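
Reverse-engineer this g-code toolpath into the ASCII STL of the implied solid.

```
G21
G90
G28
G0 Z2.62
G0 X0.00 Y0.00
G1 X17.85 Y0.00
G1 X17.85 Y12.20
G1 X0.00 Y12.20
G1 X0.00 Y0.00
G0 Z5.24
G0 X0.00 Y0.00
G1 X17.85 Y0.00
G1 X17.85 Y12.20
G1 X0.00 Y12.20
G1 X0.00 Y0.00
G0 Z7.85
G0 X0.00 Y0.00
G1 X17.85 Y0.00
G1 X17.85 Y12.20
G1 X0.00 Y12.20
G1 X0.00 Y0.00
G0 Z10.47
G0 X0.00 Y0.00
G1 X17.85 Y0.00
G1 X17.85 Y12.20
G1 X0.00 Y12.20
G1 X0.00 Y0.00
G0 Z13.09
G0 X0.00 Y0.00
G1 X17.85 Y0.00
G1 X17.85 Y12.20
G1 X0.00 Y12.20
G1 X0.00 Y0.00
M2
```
solid part
  facet normal 0.0000 0.0000 -1.0000
    outer loop
      vertex 17.85 12.20 0.00
      vertex 17.85 0.00 0.00
      vertex 0.00 0.00 0.00
    endloop
  endfacet
  facet normal 0.0000 0.0000 -1.0000
    outer loop
      vertex 0.00 12.20 0.00
      vertex 17.85 12.20 0.00
      vertex 0.00 0.00 0.00
    endloop
  endfacet
  facet normal 0.0000 0.0000 1.0000
    outer loop
      vertex 0.00 0.00 13.09
      vertex 17.85 0.00 13.09
      vertex 17.85 12.20 13.09
    endloop
  endfacet
  facet normal 0.0000 0.0000 1.0000
    outer loop
      vertex 0.00 0.00 13.09
      vertex 17.85 12.20 13.09
      vertex 0.00 12.20 13.09
    endloop
  endfacet
  facet normal 0.0000 -1.0000 0.0000
    outer loop
      vertex 0.00 0.00 0.00
      vertex 17.85 0.00 0.00
      vertex 17.85 0.00 13.09
    endloop
  endfacet
  facet normal 0.0000 -1.0000 0.0000
    outer loop
      vertex 0.00 0.00 0.00
      vertex 17.85 0.00 13.09
      vertex 0.00 0.00 13.09
    endloop
  endfacet
  facet normal 0.0000 1.0000 0.0000
    outer loop
      vertex 17.85 12.20 13.09
      vertex 17.85 12.20 0.00
      vertex 0.00 12.20 0.00
    endloop
  endfacet
  facet normal 0.0000 1.0000 0.0000
    outer loop
      vertex 0.00 12.20 13.09
      vertex 17.85 12.20 13.09
      vertex 0.00 12.20 0.00
    endloop
  endfacet
  facet normal -1.0000 0.0000 0.0000
    outer loop
      vertex 0.00 12.20 13.09
      vertex 0.00 12.20 0.00
      vertex 0.00 0.00 0.00
    endloop
  endfacet
  facet normal -1.0000 0.0000 0.0000
    outer loop
      vertex 0.00 0.00 13.09
      vertex 0.00 12.20 13.09
      vertex 0.00 0.00 0.00
    endloop
  endfacet
  facet normal 1.0000 0.0000 0.0000
    outer loop
      vertex 17.85 0.00 0.00
      vertex 17.85 12.20 0.00
      vertex 17.85 12.20 13.09
    endloop
  endfacet
  facet normal 1.0000 0.0000 0.0000
    outer loop
      vertex 17.85 0.00 0.00
      vertex 17.85 12.20 13.09
      vertex 17.85 0.00 13.09
    endloop
  endfacet
endsolid part

The G0 Z moves step by Δz≈2.62 mm. Every layer's G1 loop is the same polygon, so the solid is a straight extrusion of it from z=0 to z≈13.1. Closing with flat bottom and top caps and triangulating gives 12 facets — a rectangular box, roughly 17.9 × 12.2 mm footprint and 13.1 mm tall.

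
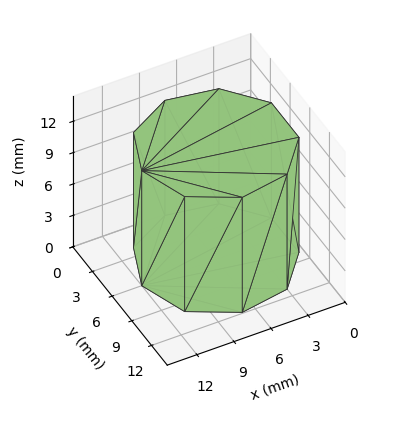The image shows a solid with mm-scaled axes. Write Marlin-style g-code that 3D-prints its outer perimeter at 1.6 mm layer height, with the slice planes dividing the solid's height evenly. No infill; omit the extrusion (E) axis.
Reading the render: the shape is a regular 9-sided prism (a cylinder approximated with 9 flat sides), circumscribed radius ≈ 6 mm, height ≈ 11 mm (dimensions read to the nearest mm from the axis ticks). For the g-code, the solid's height is divided into equal slices at the stated Δz and each level perimeter traced with G1 moves after a G0 lift.

; perimeter-only toolpath
G21 ; units = mm
G90 ; absolute positioning
G28 ; home
; layer 1
G0 Z1.6
G0 X12.0 Y6.0
G1 X10.6 Y9.9
G1 X7.0 Y11.9
G1 X3.0 Y11.2
G1 X0.4 Y8.1
G1 X0.4 Y3.9
G1 X3.0 Y0.8
G1 X7.0 Y0.1
G1 X10.6 Y2.1
G1 X12.0 Y6.0
; layer 2
G0 Z3.1
G0 X12.0 Y6.0
G1 X10.6 Y9.9
G1 X7.0 Y11.9
G1 X3.0 Y11.2
G1 X0.4 Y8.1
G1 X0.4 Y3.9
G1 X3.0 Y0.8
G1 X7.0 Y0.1
G1 X10.6 Y2.1
G1 X12.0 Y6.0
; layer 3
G0 Z4.7
G0 X12.0 Y6.0
G1 X10.6 Y9.9
G1 X7.0 Y11.9
G1 X3.0 Y11.2
G1 X0.4 Y8.1
G1 X0.4 Y3.9
G1 X3.0 Y0.8
G1 X7.0 Y0.1
G1 X10.6 Y2.1
G1 X12.0 Y6.0
; layer 4
G0 Z6.3
G0 X12.0 Y6.0
G1 X10.6 Y9.9
G1 X7.0 Y11.9
G1 X3.0 Y11.2
G1 X0.4 Y8.1
G1 X0.4 Y3.9
G1 X3.0 Y0.8
G1 X7.0 Y0.1
G1 X10.6 Y2.1
G1 X12.0 Y6.0
; layer 5
G0 Z7.9
G0 X12.0 Y6.0
G1 X10.6 Y9.9
G1 X7.0 Y11.9
G1 X3.0 Y11.2
G1 X0.4 Y8.1
G1 X0.4 Y3.9
G1 X3.0 Y0.8
G1 X7.0 Y0.1
G1 X10.6 Y2.1
G1 X12.0 Y6.0
; layer 6
G0 Z9.4
G0 X12.0 Y6.0
G1 X10.6 Y9.9
G1 X7.0 Y11.9
G1 X3.0 Y11.2
G1 X0.4 Y8.1
G1 X0.4 Y3.9
G1 X3.0 Y0.8
G1 X7.0 Y0.1
G1 X10.6 Y2.1
G1 X12.0 Y6.0
; layer 7
G0 Z11.0
G0 X12.0 Y6.0
G1 X10.6 Y9.9
G1 X7.0 Y11.9
G1 X3.0 Y11.2
G1 X0.4 Y8.1
G1 X0.4 Y3.9
G1 X3.0 Y0.8
G1 X7.0 Y0.1
G1 X10.6 Y2.1
G1 X12.0 Y6.0
M2 ; end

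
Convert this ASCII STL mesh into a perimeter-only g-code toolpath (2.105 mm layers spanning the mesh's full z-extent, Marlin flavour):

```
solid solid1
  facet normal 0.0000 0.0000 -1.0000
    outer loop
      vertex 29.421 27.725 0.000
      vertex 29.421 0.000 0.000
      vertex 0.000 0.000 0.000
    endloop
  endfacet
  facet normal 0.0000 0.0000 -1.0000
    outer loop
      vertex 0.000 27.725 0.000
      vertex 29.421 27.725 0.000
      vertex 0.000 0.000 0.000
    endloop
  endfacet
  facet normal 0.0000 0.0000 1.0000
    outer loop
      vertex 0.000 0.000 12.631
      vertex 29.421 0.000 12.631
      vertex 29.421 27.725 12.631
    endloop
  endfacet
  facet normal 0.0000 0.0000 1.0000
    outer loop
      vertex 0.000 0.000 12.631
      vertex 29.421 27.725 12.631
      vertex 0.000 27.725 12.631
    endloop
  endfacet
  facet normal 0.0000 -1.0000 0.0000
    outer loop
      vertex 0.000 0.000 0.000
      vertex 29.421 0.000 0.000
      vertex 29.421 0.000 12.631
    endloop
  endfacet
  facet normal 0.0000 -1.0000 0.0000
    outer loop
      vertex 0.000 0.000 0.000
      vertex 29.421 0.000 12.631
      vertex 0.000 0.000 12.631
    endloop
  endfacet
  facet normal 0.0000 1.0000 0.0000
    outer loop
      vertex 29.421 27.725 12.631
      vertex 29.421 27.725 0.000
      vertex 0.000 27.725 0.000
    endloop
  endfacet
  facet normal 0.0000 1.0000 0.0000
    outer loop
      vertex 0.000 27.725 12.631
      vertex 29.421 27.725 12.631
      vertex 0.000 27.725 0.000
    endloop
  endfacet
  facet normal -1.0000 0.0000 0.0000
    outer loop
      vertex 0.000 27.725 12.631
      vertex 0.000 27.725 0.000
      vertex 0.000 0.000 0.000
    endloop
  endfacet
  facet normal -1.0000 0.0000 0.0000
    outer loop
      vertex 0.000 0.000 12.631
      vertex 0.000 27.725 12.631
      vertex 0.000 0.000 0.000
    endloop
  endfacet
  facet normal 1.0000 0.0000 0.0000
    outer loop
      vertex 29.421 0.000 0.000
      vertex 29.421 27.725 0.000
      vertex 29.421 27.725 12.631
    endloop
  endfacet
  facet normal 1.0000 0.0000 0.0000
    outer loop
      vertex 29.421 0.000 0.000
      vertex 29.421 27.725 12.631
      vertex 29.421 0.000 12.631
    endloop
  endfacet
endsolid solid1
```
; perimeter-only toolpath
G21 ; units = mm
G90 ; absolute positioning
G28 ; home
; layer 1
G0 Z2.105
G0 X0.000 Y0.000
G1 X29.421 Y0.000
G1 X29.421 Y27.725
G1 X0.000 Y27.725
G1 X0.000 Y0.000
; layer 2
G0 Z4.210
G0 X0.000 Y0.000
G1 X29.421 Y0.000
G1 X29.421 Y27.725
G1 X0.000 Y27.725
G1 X0.000 Y0.000
; layer 3
G0 Z6.316
G0 X0.000 Y0.000
G1 X29.421 Y0.000
G1 X29.421 Y27.725
G1 X0.000 Y27.725
G1 X0.000 Y0.000
; layer 4
G0 Z8.421
G0 X0.000 Y0.000
G1 X29.421 Y0.000
G1 X29.421 Y27.725
G1 X0.000 Y27.725
G1 X0.000 Y0.000
; layer 5
G0 Z10.526
G0 X0.000 Y0.000
G1 X29.421 Y0.000
G1 X29.421 Y27.725
G1 X0.000 Y27.725
G1 X0.000 Y0.000
; layer 6
G0 Z12.631
G0 X0.000 Y0.000
G1 X29.421 Y0.000
G1 X29.421 Y27.725
G1 X0.000 Y27.725
G1 X0.000 Y0.000
M2 ; end

The solid is a rectangular box, roughly 29.4 × 27.7 mm footprint and 12.6 mm tall. Slicing at Δz = 2.105 mm — 6 equal slices spanning the solid's height, so layer i sits at z = i·h/6 — gives 6 non-empty perimeters. Each is a 4-segment closed polygon; G0 lifts to the layer z and rapids to the start vertex, then G1 traces the edges.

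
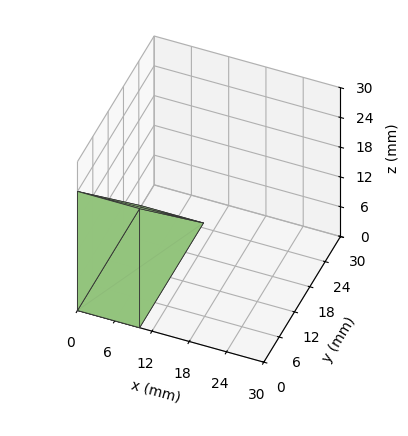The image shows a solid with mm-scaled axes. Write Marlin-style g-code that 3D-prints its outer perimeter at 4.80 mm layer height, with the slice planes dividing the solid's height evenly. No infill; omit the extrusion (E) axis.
Reading the render: the shape is a wedge (ramp): 10 × 25 mm base, rising to 24 mm along the y=0 edge and sloping linearly to z=0 at y=25 (dimensions read to the nearest mm from the axis ticks). For the g-code, the solid's height is divided into equal slices at the stated Δz and each level perimeter traced with G1 moves after a G0 lift.

; perimeter-only toolpath
G21 ; units = mm
G90 ; absolute positioning
G28 ; home
; layer 1
G0 Z4.80
G0 X0.00 Y0.00
G1 X10.00 Y0.00
G1 X10.00 Y20.00
G1 X0.00 Y20.00
G1 X0.00 Y0.00
; layer 2
G0 Z9.60
G0 X0.00 Y0.00
G1 X10.00 Y0.00
G1 X10.00 Y15.00
G1 X0.00 Y15.00
G1 X0.00 Y0.00
; layer 3
G0 Z14.40
G0 X0.00 Y0.00
G1 X10.00 Y0.00
G1 X10.00 Y10.00
G1 X0.00 Y10.00
G1 X0.00 Y0.00
; layer 4
G0 Z19.20
G0 X0.00 Y0.00
G1 X10.00 Y0.00
G1 X10.00 Y5.00
G1 X0.00 Y5.00
G1 X0.00 Y0.00
M2 ; end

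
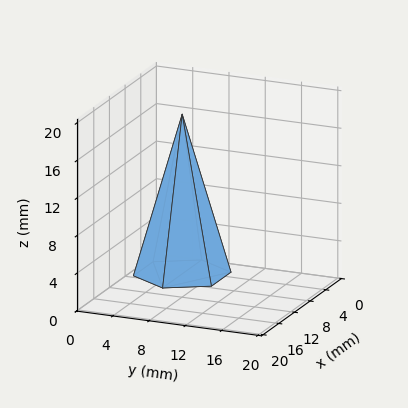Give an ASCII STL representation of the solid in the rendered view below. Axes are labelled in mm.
Reading the render: the shape is a regular 6-sided pyramid, base circumscribed radius ≈ 5 mm, apex at z ≈ 17 mm (dimensions read to the nearest mm from the axis ticks). For the STL, each face is triangulated and given an outward normal.

solid part
  facet normal 0.0000 0.0000 -1.0000
    outer loop
      vertex 2.5 9.3 0.0
      vertex 7.5 9.3 0.0
      vertex 10.0 5.0 0.0
    endloop
  endfacet
  facet normal 0.0000 0.0000 -1.0000
    outer loop
      vertex 0.0 5.0 0.0
      vertex 2.5 9.3 0.0
      vertex 10.0 5.0 0.0
    endloop
  endfacet
  facet normal 0.0000 0.0000 -1.0000
    outer loop
      vertex 2.5 0.7 0.0
      vertex 0.0 5.0 0.0
      vertex 10.0 5.0 0.0
    endloop
  endfacet
  facet normal 0.0000 0.0000 -1.0000
    outer loop
      vertex 7.5 0.7 0.0
      vertex 2.5 0.7 0.0
      vertex 10.0 5.0 0.0
    endloop
  endfacet
  facet normal 0.8378 0.4871 0.2464
    outer loop
      vertex 10.0 5.0 0.0
      vertex 7.5 9.3 0.0
      vertex 5.0 5.0 17.0
    endloop
  endfacet
  facet normal 0.0000 0.9695 0.2452
    outer loop
      vertex 7.5 9.3 0.0
      vertex 2.5 9.3 0.0
      vertex 5.0 5.0 17.0
    endloop
  endfacet
  facet normal -0.8378 0.4871 0.2464
    outer loop
      vertex 2.5 9.3 0.0
      vertex 0.0 5.0 0.0
      vertex 5.0 5.0 17.0
    endloop
  endfacet
  facet normal -0.8378 -0.4871 0.2464
    outer loop
      vertex 0.0 5.0 0.0
      vertex 2.5 0.7 0.0
      vertex 5.0 5.0 17.0
    endloop
  endfacet
  facet normal 0.0000 -0.9695 0.2452
    outer loop
      vertex 2.5 0.7 0.0
      vertex 7.5 0.7 0.0
      vertex 5.0 5.0 17.0
    endloop
  endfacet
  facet normal 0.8378 -0.4871 0.2464
    outer loop
      vertex 7.5 0.7 0.0
      vertex 10.0 5.0 0.0
      vertex 5.0 5.0 17.0
    endloop
  endfacet
endsolid part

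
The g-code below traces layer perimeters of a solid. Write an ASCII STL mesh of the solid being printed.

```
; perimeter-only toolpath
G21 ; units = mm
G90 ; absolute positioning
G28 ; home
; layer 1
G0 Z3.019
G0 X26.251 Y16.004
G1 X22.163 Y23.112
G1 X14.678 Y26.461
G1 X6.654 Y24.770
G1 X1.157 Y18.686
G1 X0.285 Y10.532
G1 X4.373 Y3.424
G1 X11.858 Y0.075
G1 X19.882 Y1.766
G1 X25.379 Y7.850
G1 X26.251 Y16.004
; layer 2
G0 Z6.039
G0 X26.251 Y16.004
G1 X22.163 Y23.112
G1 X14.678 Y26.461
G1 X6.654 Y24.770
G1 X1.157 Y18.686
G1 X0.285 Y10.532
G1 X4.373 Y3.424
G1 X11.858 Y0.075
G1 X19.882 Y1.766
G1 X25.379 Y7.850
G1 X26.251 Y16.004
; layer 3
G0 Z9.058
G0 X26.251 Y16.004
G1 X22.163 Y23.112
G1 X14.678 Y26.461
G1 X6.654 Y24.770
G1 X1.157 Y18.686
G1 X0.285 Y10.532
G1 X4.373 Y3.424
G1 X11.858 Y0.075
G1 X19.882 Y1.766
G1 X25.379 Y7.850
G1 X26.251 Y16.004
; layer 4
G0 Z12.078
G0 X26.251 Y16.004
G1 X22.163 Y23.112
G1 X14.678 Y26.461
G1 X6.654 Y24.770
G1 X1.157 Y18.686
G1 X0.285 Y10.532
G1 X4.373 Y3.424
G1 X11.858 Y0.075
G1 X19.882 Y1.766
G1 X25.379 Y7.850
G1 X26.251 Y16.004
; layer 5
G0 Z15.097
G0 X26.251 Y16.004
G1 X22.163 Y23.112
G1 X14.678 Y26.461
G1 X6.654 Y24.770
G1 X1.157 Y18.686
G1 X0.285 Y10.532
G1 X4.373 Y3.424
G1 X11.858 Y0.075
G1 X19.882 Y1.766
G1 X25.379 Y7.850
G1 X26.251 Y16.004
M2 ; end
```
solid part
  facet normal 0.0000 0.0000 -1.0000
    outer loop
      vertex 14.678 26.461 0.000
      vertex 22.163 23.112 0.000
      vertex 26.251 16.004 0.000
    endloop
  endfacet
  facet normal 0.0000 0.0000 -1.0000
    outer loop
      vertex 6.654 24.770 0.000
      vertex 14.678 26.461 0.000
      vertex 26.251 16.004 0.000
    endloop
  endfacet
  facet normal 0.0000 0.0000 -1.0000
    outer loop
      vertex 1.157 18.686 0.000
      vertex 6.654 24.770 0.000
      vertex 26.251 16.004 0.000
    endloop
  endfacet
  facet normal 0.0000 0.0000 -1.0000
    outer loop
      vertex 0.285 10.532 0.000
      vertex 1.157 18.686 0.000
      vertex 26.251 16.004 0.000
    endloop
  endfacet
  facet normal 0.0000 0.0000 -1.0000
    outer loop
      vertex 4.373 3.424 0.000
      vertex 0.285 10.532 0.000
      vertex 26.251 16.004 0.000
    endloop
  endfacet
  facet normal 0.0000 0.0000 -1.0000
    outer loop
      vertex 11.858 0.075 0.000
      vertex 4.373 3.424 0.000
      vertex 26.251 16.004 0.000
    endloop
  endfacet
  facet normal 0.0000 0.0000 -1.0000
    outer loop
      vertex 19.882 1.766 0.000
      vertex 11.858 0.075 0.000
      vertex 26.251 16.004 0.000
    endloop
  endfacet
  facet normal 0.0000 0.0000 -1.0000
    outer loop
      vertex 25.379 7.850 0.000
      vertex 19.882 1.766 0.000
      vertex 26.251 16.004 0.000
    endloop
  endfacet
  facet normal 0.0000 0.0000 1.0000
    outer loop
      vertex 26.251 16.004 15.097
      vertex 22.163 23.112 15.097
      vertex 14.678 26.461 15.097
    endloop
  endfacet
  facet normal 0.0000 0.0000 1.0000
    outer loop
      vertex 26.251 16.004 15.097
      vertex 14.678 26.461 15.097
      vertex 6.654 24.770 15.097
    endloop
  endfacet
  facet normal 0.0000 0.0000 1.0000
    outer loop
      vertex 26.251 16.004 15.097
      vertex 6.654 24.770 15.097
      vertex 1.157 18.686 15.097
    endloop
  endfacet
  facet normal 0.0000 0.0000 1.0000
    outer loop
      vertex 26.251 16.004 15.097
      vertex 1.157 18.686 15.097
      vertex 0.285 10.532 15.097
    endloop
  endfacet
  facet normal 0.0000 0.0000 1.0000
    outer loop
      vertex 26.251 16.004 15.097
      vertex 0.285 10.532 15.097
      vertex 4.373 3.424 15.097
    endloop
  endfacet
  facet normal 0.0000 0.0000 1.0000
    outer loop
      vertex 26.251 16.004 15.097
      vertex 4.373 3.424 15.097
      vertex 11.858 0.075 15.097
    endloop
  endfacet
  facet normal 0.0000 0.0000 1.0000
    outer loop
      vertex 26.251 16.004 15.097
      vertex 11.858 0.075 15.097
      vertex 19.882 1.766 15.097
    endloop
  endfacet
  facet normal 0.0000 0.0000 1.0000
    outer loop
      vertex 26.251 16.004 15.097
      vertex 19.882 1.766 15.097
      vertex 25.379 7.850 15.097
    endloop
  endfacet
  facet normal 0.8669 0.4986 0.0000
    outer loop
      vertex 26.251 16.004 0.000
      vertex 22.163 23.112 0.000
      vertex 22.163 23.112 15.097
    endloop
  endfacet
  facet normal 0.8669 0.4986 0.0000
    outer loop
      vertex 26.251 16.004 0.000
      vertex 22.163 23.112 15.097
      vertex 26.251 16.004 15.097
    endloop
  endfacet
  facet normal 0.4084 0.9128 0.0000
    outer loop
      vertex 22.163 23.112 0.000
      vertex 14.678 26.461 0.000
      vertex 14.678 26.461 15.097
    endloop
  endfacet
  facet normal 0.4084 0.9128 0.0000
    outer loop
      vertex 22.163 23.112 0.000
      vertex 14.678 26.461 15.097
      vertex 22.163 23.112 15.097
    endloop
  endfacet
  facet normal -0.2062 0.9785 0.0000
    outer loop
      vertex 14.678 26.461 0.000
      vertex 6.654 24.770 0.000
      vertex 6.654 24.770 15.097
    endloop
  endfacet
  facet normal -0.2062 0.9785 0.0000
    outer loop
      vertex 14.678 26.461 0.000
      vertex 6.654 24.770 15.097
      vertex 14.678 26.461 15.097
    endloop
  endfacet
  facet normal -0.7420 0.6704 0.0000
    outer loop
      vertex 6.654 24.770 0.000
      vertex 1.157 18.686 0.000
      vertex 1.157 18.686 15.097
    endloop
  endfacet
  facet normal -0.7420 0.6704 0.0000
    outer loop
      vertex 6.654 24.770 0.000
      vertex 1.157 18.686 15.097
      vertex 6.654 24.770 15.097
    endloop
  endfacet
  facet normal -0.9943 0.1063 0.0000
    outer loop
      vertex 1.157 18.686 0.000
      vertex 0.285 10.532 0.000
      vertex 0.285 10.532 15.097
    endloop
  endfacet
  facet normal -0.9943 0.1063 0.0000
    outer loop
      vertex 1.157 18.686 0.000
      vertex 0.285 10.532 15.097
      vertex 1.157 18.686 15.097
    endloop
  endfacet
  facet normal -0.8669 -0.4986 0.0000
    outer loop
      vertex 0.285 10.532 0.000
      vertex 4.373 3.424 0.000
      vertex 4.373 3.424 15.097
    endloop
  endfacet
  facet normal -0.8669 -0.4986 0.0000
    outer loop
      vertex 0.285 10.532 0.000
      vertex 4.373 3.424 15.097
      vertex 0.285 10.532 15.097
    endloop
  endfacet
  facet normal -0.4084 -0.9128 0.0000
    outer loop
      vertex 4.373 3.424 0.000
      vertex 11.858 0.075 0.000
      vertex 11.858 0.075 15.097
    endloop
  endfacet
  facet normal -0.4084 -0.9128 0.0000
    outer loop
      vertex 4.373 3.424 0.000
      vertex 11.858 0.075 15.097
      vertex 4.373 3.424 15.097
    endloop
  endfacet
  facet normal 0.2062 -0.9785 0.0000
    outer loop
      vertex 11.858 0.075 0.000
      vertex 19.882 1.766 0.000
      vertex 19.882 1.766 15.097
    endloop
  endfacet
  facet normal 0.2062 -0.9785 0.0000
    outer loop
      vertex 11.858 0.075 0.000
      vertex 19.882 1.766 15.097
      vertex 11.858 0.075 15.097
    endloop
  endfacet
  facet normal 0.7420 -0.6704 0.0000
    outer loop
      vertex 19.882 1.766 0.000
      vertex 25.379 7.850 0.000
      vertex 25.379 7.850 15.097
    endloop
  endfacet
  facet normal 0.7420 -0.6704 0.0000
    outer loop
      vertex 19.882 1.766 0.000
      vertex 25.379 7.850 15.097
      vertex 19.882 1.766 15.097
    endloop
  endfacet
  facet normal 0.9943 -0.1063 0.0000
    outer loop
      vertex 25.379 7.850 0.000
      vertex 26.251 16.004 0.000
      vertex 26.251 16.004 15.097
    endloop
  endfacet
  facet normal 0.9943 -0.1063 0.0000
    outer loop
      vertex 25.379 7.850 0.000
      vertex 26.251 16.004 15.097
      vertex 25.379 7.850 15.097
    endloop
  endfacet
endsolid part

The G0 Z moves step by Δz≈3.019 mm. Every layer's G1 loop is the same polygon, so the solid is a straight extrusion of it from z=0 to z≈15.1. Closing with flat bottom and top caps and triangulating gives 36 facets — a regular 10-sided prism (a cylinder approximated with 10 flat sides), circumscribed radius ≈ 13.3 mm, height ≈ 15.1 mm.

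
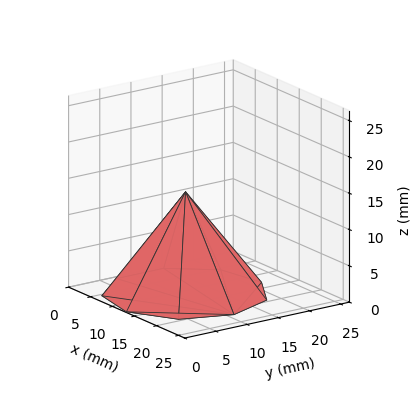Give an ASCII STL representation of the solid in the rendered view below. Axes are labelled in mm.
Reading the render: the shape is a regular 9-sided pyramid, base circumscribed radius ≈ 11 mm, apex at z ≈ 14 mm (dimensions read to the nearest mm from the axis ticks). For the STL, each face is triangulated and given an outward normal.

solid part
  facet normal 0.0000 0.0000 -1.0000
    outer loop
      vertex 12.91 21.83 0.00
      vertex 19.43 18.07 0.00
      vertex 22.00 11.00 0.00
    endloop
  endfacet
  facet normal 0.0000 0.0000 -1.0000
    outer loop
      vertex 5.50 20.53 0.00
      vertex 12.91 21.83 0.00
      vertex 22.00 11.00 0.00
    endloop
  endfacet
  facet normal 0.0000 0.0000 -1.0000
    outer loop
      vertex 0.66 14.76 0.00
      vertex 5.50 20.53 0.00
      vertex 22.00 11.00 0.00
    endloop
  endfacet
  facet normal 0.0000 0.0000 -1.0000
    outer loop
      vertex 0.66 7.24 0.00
      vertex 0.66 14.76 0.00
      vertex 22.00 11.00 0.00
    endloop
  endfacet
  facet normal 0.0000 0.0000 -1.0000
    outer loop
      vertex 5.50 1.47 0.00
      vertex 0.66 7.24 0.00
      vertex 22.00 11.00 0.00
    endloop
  endfacet
  facet normal 0.0000 0.0000 -1.0000
    outer loop
      vertex 12.91 0.17 0.00
      vertex 5.50 1.47 0.00
      vertex 22.00 11.00 0.00
    endloop
  endfacet
  facet normal 0.0000 0.0000 -1.0000
    outer loop
      vertex 19.43 3.93 0.00
      vertex 12.91 0.17 0.00
      vertex 22.00 11.00 0.00
    endloop
  endfacet
  facet normal 0.7560 0.2748 0.5940
    outer loop
      vertex 22.00 11.00 0.00
      vertex 19.43 18.07 0.00
      vertex 11.00 11.00 14.00
    endloop
  endfacet
  facet normal 0.4019 0.6969 0.5939
    outer loop
      vertex 19.43 18.07 0.00
      vertex 12.91 21.83 0.00
      vertex 11.00 11.00 14.00
    endloop
  endfacet
  facet normal -0.1390 0.7924 0.5940
    outer loop
      vertex 12.91 21.83 0.00
      vertex 5.50 20.53 0.00
      vertex 11.00 11.00 14.00
    endloop
  endfacet
  facet normal -0.6163 0.5170 0.5940
    outer loop
      vertex 5.50 20.53 0.00
      vertex 0.66 14.76 0.00
      vertex 11.00 11.00 14.00
    endloop
  endfacet
  facet normal -0.8044 0.0000 0.5941
    outer loop
      vertex 0.66 14.76 0.00
      vertex 0.66 7.24 0.00
      vertex 11.00 11.00 14.00
    endloop
  endfacet
  facet normal -0.6163 -0.5170 0.5940
    outer loop
      vertex 0.66 7.24 0.00
      vertex 5.50 1.47 0.00
      vertex 11.00 11.00 14.00
    endloop
  endfacet
  facet normal -0.1390 -0.7924 0.5940
    outer loop
      vertex 5.50 1.47 0.00
      vertex 12.91 0.17 0.00
      vertex 11.00 11.00 14.00
    endloop
  endfacet
  facet normal 0.4019 -0.6969 0.5939
    outer loop
      vertex 12.91 0.17 0.00
      vertex 19.43 3.93 0.00
      vertex 11.00 11.00 14.00
    endloop
  endfacet
  facet normal 0.7560 -0.2748 0.5940
    outer loop
      vertex 19.43 3.93 0.00
      vertex 22.00 11.00 0.00
      vertex 11.00 11.00 14.00
    endloop
  endfacet
endsolid part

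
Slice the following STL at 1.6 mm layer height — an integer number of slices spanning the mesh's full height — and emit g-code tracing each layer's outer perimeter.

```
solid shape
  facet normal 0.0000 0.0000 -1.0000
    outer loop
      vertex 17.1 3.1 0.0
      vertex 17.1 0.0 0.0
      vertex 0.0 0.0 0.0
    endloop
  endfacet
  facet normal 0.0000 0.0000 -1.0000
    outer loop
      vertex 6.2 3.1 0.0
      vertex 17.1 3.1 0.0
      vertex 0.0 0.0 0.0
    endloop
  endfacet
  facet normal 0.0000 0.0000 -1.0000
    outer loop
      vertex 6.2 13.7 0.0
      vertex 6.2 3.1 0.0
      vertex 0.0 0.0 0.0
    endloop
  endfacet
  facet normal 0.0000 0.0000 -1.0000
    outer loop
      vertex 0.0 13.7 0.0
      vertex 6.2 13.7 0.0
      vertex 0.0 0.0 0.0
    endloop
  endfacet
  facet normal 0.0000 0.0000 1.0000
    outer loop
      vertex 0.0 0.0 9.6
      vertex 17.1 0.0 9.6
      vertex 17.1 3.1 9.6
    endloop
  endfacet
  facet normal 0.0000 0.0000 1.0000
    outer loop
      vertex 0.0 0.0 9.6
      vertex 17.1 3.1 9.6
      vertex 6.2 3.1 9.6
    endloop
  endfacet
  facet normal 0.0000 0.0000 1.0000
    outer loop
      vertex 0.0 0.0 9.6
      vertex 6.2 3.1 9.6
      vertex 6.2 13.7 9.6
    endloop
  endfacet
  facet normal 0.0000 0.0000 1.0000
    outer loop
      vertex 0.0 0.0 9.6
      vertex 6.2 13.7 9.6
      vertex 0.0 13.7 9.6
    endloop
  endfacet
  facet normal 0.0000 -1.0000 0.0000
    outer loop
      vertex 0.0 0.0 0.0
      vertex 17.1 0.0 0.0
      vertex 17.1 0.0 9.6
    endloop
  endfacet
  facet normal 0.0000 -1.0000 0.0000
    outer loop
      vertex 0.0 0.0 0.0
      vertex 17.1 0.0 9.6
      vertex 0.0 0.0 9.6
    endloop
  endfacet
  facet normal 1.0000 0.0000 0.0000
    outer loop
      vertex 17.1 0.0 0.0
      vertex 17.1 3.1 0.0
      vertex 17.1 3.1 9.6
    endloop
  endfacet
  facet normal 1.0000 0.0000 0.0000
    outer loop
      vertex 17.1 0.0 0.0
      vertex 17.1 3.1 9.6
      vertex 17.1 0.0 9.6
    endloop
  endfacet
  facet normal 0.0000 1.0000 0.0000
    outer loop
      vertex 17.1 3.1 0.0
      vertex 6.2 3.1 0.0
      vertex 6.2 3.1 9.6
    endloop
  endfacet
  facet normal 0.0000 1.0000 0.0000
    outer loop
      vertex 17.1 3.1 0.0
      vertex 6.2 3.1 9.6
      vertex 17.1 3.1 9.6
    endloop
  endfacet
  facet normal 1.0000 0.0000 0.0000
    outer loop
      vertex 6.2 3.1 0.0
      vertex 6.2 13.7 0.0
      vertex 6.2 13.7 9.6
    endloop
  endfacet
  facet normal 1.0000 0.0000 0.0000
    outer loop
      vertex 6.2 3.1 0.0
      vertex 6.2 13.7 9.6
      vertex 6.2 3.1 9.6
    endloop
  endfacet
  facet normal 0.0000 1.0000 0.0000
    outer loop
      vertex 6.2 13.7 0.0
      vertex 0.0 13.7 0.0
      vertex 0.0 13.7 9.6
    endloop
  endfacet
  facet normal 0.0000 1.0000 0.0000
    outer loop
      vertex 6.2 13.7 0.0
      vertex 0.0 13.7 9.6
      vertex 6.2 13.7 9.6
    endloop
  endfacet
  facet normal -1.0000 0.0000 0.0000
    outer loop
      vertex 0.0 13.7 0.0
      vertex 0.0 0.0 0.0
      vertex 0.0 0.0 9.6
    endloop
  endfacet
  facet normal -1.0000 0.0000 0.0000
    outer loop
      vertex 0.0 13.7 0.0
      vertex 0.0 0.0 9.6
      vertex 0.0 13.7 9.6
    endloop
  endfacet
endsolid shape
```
; perimeter-only toolpath
G21 ; units = mm
G90 ; absolute positioning
G28 ; home
; layer 1
G0 Z1.6
G0 X0.0 Y0.0
G1 X17.1 Y0.0
G1 X17.1 Y3.1
G1 X6.2 Y3.1
G1 X6.2 Y13.7
G1 X0.0 Y13.7
G1 X0.0 Y0.0
; layer 2
G0 Z3.2
G0 X0.0 Y0.0
G1 X17.1 Y0.0
G1 X17.1 Y3.1
G1 X6.2 Y3.1
G1 X6.2 Y13.7
G1 X0.0 Y13.7
G1 X0.0 Y0.0
; layer 3
G0 Z4.8
G0 X0.0 Y0.0
G1 X17.1 Y0.0
G1 X17.1 Y3.1
G1 X6.2 Y3.1
G1 X6.2 Y13.7
G1 X0.0 Y13.7
G1 X0.0 Y0.0
; layer 4
G0 Z6.4
G0 X0.0 Y0.0
G1 X17.1 Y0.0
G1 X17.1 Y3.1
G1 X6.2 Y3.1
G1 X6.2 Y13.7
G1 X0.0 Y13.7
G1 X0.0 Y0.0
; layer 5
G0 Z8.0
G0 X0.0 Y0.0
G1 X17.1 Y0.0
G1 X17.1 Y3.1
G1 X6.2 Y3.1
G1 X6.2 Y13.7
G1 X0.0 Y13.7
G1 X0.0 Y0.0
; layer 6
G0 Z9.6
G0 X0.0 Y0.0
G1 X17.1 Y0.0
G1 X17.1 Y3.1
G1 X6.2 Y3.1
G1 X6.2 Y13.7
G1 X0.0 Y13.7
G1 X0.0 Y0.0
M2 ; end

The solid is an L-shaped prism: outer 17.1 × 13.7 mm, arm thicknesses ≈ 3.1 mm (horizontal) and 6.2 mm (vertical), extruded 9.6 mm in z. Slicing at Δz = 1.6 mm — 6 equal slices spanning the solid's height, so layer i sits at z = i·h/6 — gives 6 non-empty perimeters. Each is a 6-segment closed polygon; G0 lifts to the layer z and rapids to the start vertex, then G1 traces the edges.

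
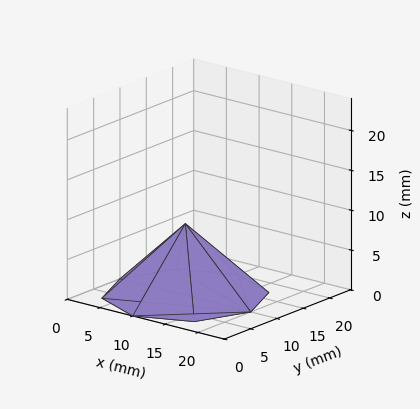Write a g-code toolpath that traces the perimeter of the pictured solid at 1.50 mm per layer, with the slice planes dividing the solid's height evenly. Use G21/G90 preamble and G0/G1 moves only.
Reading the render: the shape is a regular 8-sided pyramid, base circumscribed radius ≈ 10 mm, apex at z ≈ 9 mm (dimensions read to the nearest mm from the axis ticks). For the g-code, the solid's height is divided into equal slices at the stated Δz and each level perimeter traced with G1 moves after a G0 lift.

; perimeter-only toolpath
G21 ; units = mm
G90 ; absolute positioning
G28 ; home
; layer 1
G0 Z1.50
G0 X18.33 Y10.00
G1 X15.89 Y15.89
G1 X10.00 Y18.33
G1 X4.11 Y15.89
G1 X1.67 Y10.00
G1 X4.11 Y4.11
G1 X10.00 Y1.67
G1 X15.89 Y4.11
G1 X18.33 Y10.00
; layer 2
G0 Z3.00
G0 X16.67 Y10.00
G1 X14.71 Y14.71
G1 X10.00 Y16.67
G1 X5.29 Y14.71
G1 X3.33 Y10.00
G1 X5.29 Y5.29
G1 X10.00 Y3.33
G1 X14.71 Y5.29
G1 X16.67 Y10.00
; layer 3
G0 Z4.50
G0 X15.00 Y10.00
G1 X13.54 Y13.54
G1 X10.00 Y15.00
G1 X6.46 Y13.54
G1 X5.00 Y10.00
G1 X6.46 Y6.46
G1 X10.00 Y5.00
G1 X13.54 Y6.46
G1 X15.00 Y10.00
; layer 4
G0 Z6.00
G0 X13.33 Y10.00
G1 X12.36 Y12.36
G1 X10.00 Y13.33
G1 X7.64 Y12.36
G1 X6.67 Y10.00
G1 X7.64 Y7.64
G1 X10.00 Y6.67
G1 X12.36 Y7.64
G1 X13.33 Y10.00
; layer 5
G0 Z7.50
G0 X11.67 Y10.00
G1 X11.18 Y11.18
G1 X10.00 Y11.67
G1 X8.82 Y11.18
G1 X8.33 Y10.00
G1 X8.82 Y8.82
G1 X10.00 Y8.33
G1 X11.18 Y8.82
G1 X11.67 Y10.00
M2 ; end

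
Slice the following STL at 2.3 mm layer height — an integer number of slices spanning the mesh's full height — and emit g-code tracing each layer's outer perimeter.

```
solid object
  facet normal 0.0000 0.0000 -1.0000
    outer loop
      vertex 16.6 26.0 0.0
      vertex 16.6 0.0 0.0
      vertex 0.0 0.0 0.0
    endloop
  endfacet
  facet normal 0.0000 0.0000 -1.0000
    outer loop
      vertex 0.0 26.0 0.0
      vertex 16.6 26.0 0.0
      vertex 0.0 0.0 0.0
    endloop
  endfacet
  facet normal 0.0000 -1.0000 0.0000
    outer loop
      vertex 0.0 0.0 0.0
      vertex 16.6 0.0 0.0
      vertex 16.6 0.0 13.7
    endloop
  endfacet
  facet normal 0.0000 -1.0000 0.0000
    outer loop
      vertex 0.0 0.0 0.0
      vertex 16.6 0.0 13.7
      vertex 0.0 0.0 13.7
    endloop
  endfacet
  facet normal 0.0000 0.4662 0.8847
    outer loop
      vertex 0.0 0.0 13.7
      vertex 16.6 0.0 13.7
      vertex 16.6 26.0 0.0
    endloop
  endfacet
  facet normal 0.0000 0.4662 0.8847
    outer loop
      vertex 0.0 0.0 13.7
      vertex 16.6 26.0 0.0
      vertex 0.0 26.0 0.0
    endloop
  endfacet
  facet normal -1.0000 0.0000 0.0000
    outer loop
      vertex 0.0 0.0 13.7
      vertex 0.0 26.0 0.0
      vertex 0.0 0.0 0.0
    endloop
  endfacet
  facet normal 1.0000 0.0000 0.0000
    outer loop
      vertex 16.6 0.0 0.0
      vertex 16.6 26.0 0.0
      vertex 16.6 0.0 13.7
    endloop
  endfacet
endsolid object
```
; perimeter-only toolpath
G21 ; units = mm
G90 ; absolute positioning
G28 ; home
; layer 1
G0 Z2.3
G0 X0.0 Y0.0
G1 X16.6 Y0.0
G1 X16.6 Y21.7
G1 X0.0 Y21.7
G1 X0.0 Y0.0
; layer 2
G0 Z4.6
G0 X0.0 Y0.0
G1 X16.6 Y0.0
G1 X16.6 Y17.3
G1 X0.0 Y17.3
G1 X0.0 Y0.0
; layer 3
G0 Z6.8
G0 X0.0 Y0.0
G1 X16.6 Y0.0
G1 X16.6 Y13.0
G1 X0.0 Y13.0
G1 X0.0 Y0.0
; layer 4
G0 Z9.1
G0 X0.0 Y0.0
G1 X16.6 Y0.0
G1 X16.6 Y8.7
G1 X0.0 Y8.7
G1 X0.0 Y0.0
; layer 5
G0 Z11.4
G0 X0.0 Y0.0
G1 X16.6 Y0.0
G1 X16.6 Y4.3
G1 X0.0 Y4.3
G1 X0.0 Y0.0
M2 ; end

The solid is a wedge (ramp): 16.6 × 26 mm base, rising to 13.7 mm along the y=0 edge and sloping linearly to z=0 at y=26. Slicing at Δz = 2.3 mm — 6 equal slices spanning the solid's height, so layer i sits at z = i·h/6 — gives 5 non-empty perimeters. Each is a 4-segment closed polygon; G0 lifts to the layer z and rapids to the start vertex, then G1 traces the edges. The cross-section shrinks linearly with z (the slice at the apex is degenerate and omitted).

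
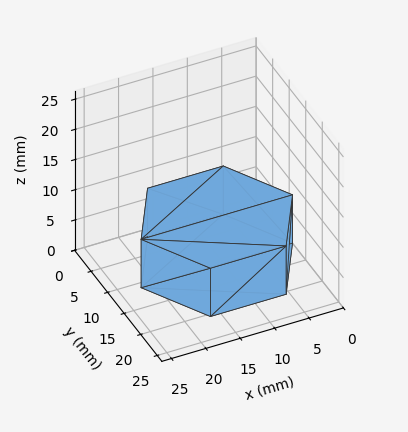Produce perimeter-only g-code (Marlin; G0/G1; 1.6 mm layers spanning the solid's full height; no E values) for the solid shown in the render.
Reading the render: the shape is a regular 6-sided prism (a cylinder approximated with 6 flat sides), circumscribed radius ≈ 11 mm, height ≈ 8 mm (dimensions read to the nearest mm from the axis ticks). For the g-code, the solid's height is divided into equal slices at the stated Δz and each level perimeter traced with G1 moves after a G0 lift.

; perimeter-only toolpath
G21 ; units = mm
G90 ; absolute positioning
G28 ; home
; layer 1
G0 Z1.6
G0 X22.0 Y11.0
G1 X16.5 Y20.5
G1 X5.5 Y20.5
G1 X0.0 Y11.0
G1 X5.5 Y1.5
G1 X16.5 Y1.5
G1 X22.0 Y11.0
; layer 2
G0 Z3.2
G0 X22.0 Y11.0
G1 X16.5 Y20.5
G1 X5.5 Y20.5
G1 X0.0 Y11.0
G1 X5.5 Y1.5
G1 X16.5 Y1.5
G1 X22.0 Y11.0
; layer 3
G0 Z4.8
G0 X22.0 Y11.0
G1 X16.5 Y20.5
G1 X5.5 Y20.5
G1 X0.0 Y11.0
G1 X5.5 Y1.5
G1 X16.5 Y1.5
G1 X22.0 Y11.0
; layer 4
G0 Z6.4
G0 X22.0 Y11.0
G1 X16.5 Y20.5
G1 X5.5 Y20.5
G1 X0.0 Y11.0
G1 X5.5 Y1.5
G1 X16.5 Y1.5
G1 X22.0 Y11.0
; layer 5
G0 Z8.0
G0 X22.0 Y11.0
G1 X16.5 Y20.5
G1 X5.5 Y20.5
G1 X0.0 Y11.0
G1 X5.5 Y1.5
G1 X16.5 Y1.5
G1 X22.0 Y11.0
M2 ; end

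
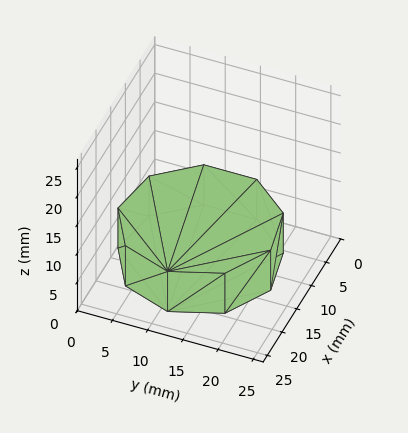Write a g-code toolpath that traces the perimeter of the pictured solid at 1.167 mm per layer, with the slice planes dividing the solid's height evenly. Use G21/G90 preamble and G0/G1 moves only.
Reading the render: the shape is a regular 9-sided prism (a cylinder approximated with 9 flat sides), circumscribed radius ≈ 11 mm, height ≈ 7 mm (dimensions read to the nearest mm from the axis ticks). For the g-code, the solid's height is divided into equal slices at the stated Δz and each level perimeter traced with G1 moves after a G0 lift.

; perimeter-only toolpath
G21 ; units = mm
G90 ; absolute positioning
G28 ; home
; layer 1
G0 Z1.167
G0 X22.000 Y11.000
G1 X19.426 Y18.071
G1 X12.910 Y21.833
G1 X5.500 Y20.526
G1 X0.663 Y14.762
G1 X0.663 Y7.238
G1 X5.500 Y1.474
G1 X12.910 Y0.167
G1 X19.426 Y3.929
G1 X22.000 Y11.000
; layer 2
G0 Z2.333
G0 X22.000 Y11.000
G1 X19.426 Y18.071
G1 X12.910 Y21.833
G1 X5.500 Y20.526
G1 X0.663 Y14.762
G1 X0.663 Y7.238
G1 X5.500 Y1.474
G1 X12.910 Y0.167
G1 X19.426 Y3.929
G1 X22.000 Y11.000
; layer 3
G0 Z3.500
G0 X22.000 Y11.000
G1 X19.426 Y18.071
G1 X12.910 Y21.833
G1 X5.500 Y20.526
G1 X0.663 Y14.762
G1 X0.663 Y7.238
G1 X5.500 Y1.474
G1 X12.910 Y0.167
G1 X19.426 Y3.929
G1 X22.000 Y11.000
; layer 4
G0 Z4.667
G0 X22.000 Y11.000
G1 X19.426 Y18.071
G1 X12.910 Y21.833
G1 X5.500 Y20.526
G1 X0.663 Y14.762
G1 X0.663 Y7.238
G1 X5.500 Y1.474
G1 X12.910 Y0.167
G1 X19.426 Y3.929
G1 X22.000 Y11.000
; layer 5
G0 Z5.833
G0 X22.000 Y11.000
G1 X19.426 Y18.071
G1 X12.910 Y21.833
G1 X5.500 Y20.526
G1 X0.663 Y14.762
G1 X0.663 Y7.238
G1 X5.500 Y1.474
G1 X12.910 Y0.167
G1 X19.426 Y3.929
G1 X22.000 Y11.000
; layer 6
G0 Z7.000
G0 X22.000 Y11.000
G1 X19.426 Y18.071
G1 X12.910 Y21.833
G1 X5.500 Y20.526
G1 X0.663 Y14.762
G1 X0.663 Y7.238
G1 X5.500 Y1.474
G1 X12.910 Y0.167
G1 X19.426 Y3.929
G1 X22.000 Y11.000
M2 ; end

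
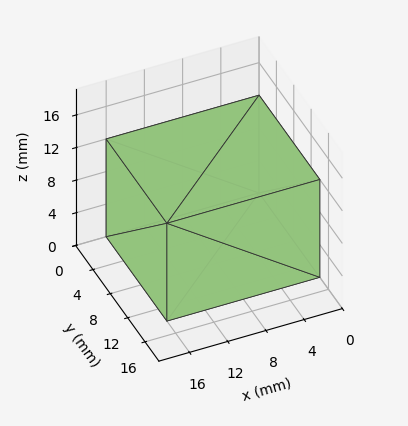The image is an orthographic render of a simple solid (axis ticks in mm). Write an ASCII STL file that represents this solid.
Reading the render: the shape is a rectangular box, roughly 16 × 14 mm footprint and 12 mm tall (dimensions read to the nearest mm from the axis ticks). For the STL, each face is triangulated and given an outward normal.

solid part
  facet normal 0.0000 0.0000 -1.0000
    outer loop
      vertex 16.000 14.000 0.000
      vertex 16.000 0.000 0.000
      vertex 0.000 0.000 0.000
    endloop
  endfacet
  facet normal 0.0000 0.0000 -1.0000
    outer loop
      vertex 0.000 14.000 0.000
      vertex 16.000 14.000 0.000
      vertex 0.000 0.000 0.000
    endloop
  endfacet
  facet normal 0.0000 0.0000 1.0000
    outer loop
      vertex 0.000 0.000 12.000
      vertex 16.000 0.000 12.000
      vertex 16.000 14.000 12.000
    endloop
  endfacet
  facet normal 0.0000 0.0000 1.0000
    outer loop
      vertex 0.000 0.000 12.000
      vertex 16.000 14.000 12.000
      vertex 0.000 14.000 12.000
    endloop
  endfacet
  facet normal 0.0000 -1.0000 0.0000
    outer loop
      vertex 0.000 0.000 0.000
      vertex 16.000 0.000 0.000
      vertex 16.000 0.000 12.000
    endloop
  endfacet
  facet normal 0.0000 -1.0000 0.0000
    outer loop
      vertex 0.000 0.000 0.000
      vertex 16.000 0.000 12.000
      vertex 0.000 0.000 12.000
    endloop
  endfacet
  facet normal 0.0000 1.0000 0.0000
    outer loop
      vertex 16.000 14.000 12.000
      vertex 16.000 14.000 0.000
      vertex 0.000 14.000 0.000
    endloop
  endfacet
  facet normal 0.0000 1.0000 0.0000
    outer loop
      vertex 0.000 14.000 12.000
      vertex 16.000 14.000 12.000
      vertex 0.000 14.000 0.000
    endloop
  endfacet
  facet normal -1.0000 0.0000 0.0000
    outer loop
      vertex 0.000 14.000 12.000
      vertex 0.000 14.000 0.000
      vertex 0.000 0.000 0.000
    endloop
  endfacet
  facet normal -1.0000 0.0000 0.0000
    outer loop
      vertex 0.000 0.000 12.000
      vertex 0.000 14.000 12.000
      vertex 0.000 0.000 0.000
    endloop
  endfacet
  facet normal 1.0000 0.0000 0.0000
    outer loop
      vertex 16.000 0.000 0.000
      vertex 16.000 14.000 0.000
      vertex 16.000 14.000 12.000
    endloop
  endfacet
  facet normal 1.0000 0.0000 0.0000
    outer loop
      vertex 16.000 0.000 0.000
      vertex 16.000 14.000 12.000
      vertex 16.000 0.000 12.000
    endloop
  endfacet
endsolid part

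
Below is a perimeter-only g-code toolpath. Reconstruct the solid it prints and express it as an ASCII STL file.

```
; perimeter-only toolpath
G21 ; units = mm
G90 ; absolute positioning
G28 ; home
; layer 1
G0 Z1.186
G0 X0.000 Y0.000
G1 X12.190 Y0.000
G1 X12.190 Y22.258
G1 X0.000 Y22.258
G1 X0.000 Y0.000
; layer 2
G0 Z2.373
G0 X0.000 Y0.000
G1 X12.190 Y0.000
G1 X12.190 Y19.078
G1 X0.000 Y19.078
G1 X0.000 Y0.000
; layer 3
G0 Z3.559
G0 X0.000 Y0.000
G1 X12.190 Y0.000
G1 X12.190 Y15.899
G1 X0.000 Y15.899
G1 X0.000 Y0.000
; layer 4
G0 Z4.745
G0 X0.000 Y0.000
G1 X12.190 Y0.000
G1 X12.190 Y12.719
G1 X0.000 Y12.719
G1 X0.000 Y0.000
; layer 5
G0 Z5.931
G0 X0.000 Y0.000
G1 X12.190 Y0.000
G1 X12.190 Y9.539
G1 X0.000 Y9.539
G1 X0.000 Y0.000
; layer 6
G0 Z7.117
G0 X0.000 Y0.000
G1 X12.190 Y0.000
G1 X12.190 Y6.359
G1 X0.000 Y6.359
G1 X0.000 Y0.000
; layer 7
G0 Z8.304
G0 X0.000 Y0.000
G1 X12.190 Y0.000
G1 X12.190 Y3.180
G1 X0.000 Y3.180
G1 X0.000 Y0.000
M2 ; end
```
solid part
  facet normal 0.0000 0.0000 -1.0000
    outer loop
      vertex 12.190 25.438 0.000
      vertex 12.190 0.000 0.000
      vertex 0.000 0.000 0.000
    endloop
  endfacet
  facet normal 0.0000 0.0000 -1.0000
    outer loop
      vertex 0.000 25.438 0.000
      vertex 12.190 25.438 0.000
      vertex 0.000 0.000 0.000
    endloop
  endfacet
  facet normal 0.0000 -1.0000 0.0000
    outer loop
      vertex 0.000 0.000 0.000
      vertex 12.190 0.000 0.000
      vertex 12.190 0.000 9.490
    endloop
  endfacet
  facet normal 0.0000 -1.0000 0.0000
    outer loop
      vertex 0.000 0.000 0.000
      vertex 12.190 0.000 9.490
      vertex 0.000 0.000 9.490
    endloop
  endfacet
  facet normal 0.0000 0.3495 0.9369
    outer loop
      vertex 0.000 0.000 9.490
      vertex 12.190 0.000 9.490
      vertex 12.190 25.438 0.000
    endloop
  endfacet
  facet normal 0.0000 0.3495 0.9369
    outer loop
      vertex 0.000 0.000 9.490
      vertex 12.190 25.438 0.000
      vertex 0.000 25.438 0.000
    endloop
  endfacet
  facet normal -1.0000 0.0000 0.0000
    outer loop
      vertex 0.000 0.000 9.490
      vertex 0.000 25.438 0.000
      vertex 0.000 0.000 0.000
    endloop
  endfacet
  facet normal 1.0000 0.0000 0.0000
    outer loop
      vertex 12.190 0.000 0.000
      vertex 12.190 25.438 0.000
      vertex 12.190 0.000 9.490
    endloop
  endfacet
endsolid part

The G0 Z moves step by Δz≈1.186 mm. The G1 loops shrink linearly with z, so the solid tapers from its base footprint up to z≈9.49. Closing with a flat bottom cap and the tapered top and triangulating gives 8 facets — a wedge (ramp): 12.2 × 25.4 mm base, rising to 9.49 mm along the y=0 edge and sloping linearly to z=0 at y=25.4.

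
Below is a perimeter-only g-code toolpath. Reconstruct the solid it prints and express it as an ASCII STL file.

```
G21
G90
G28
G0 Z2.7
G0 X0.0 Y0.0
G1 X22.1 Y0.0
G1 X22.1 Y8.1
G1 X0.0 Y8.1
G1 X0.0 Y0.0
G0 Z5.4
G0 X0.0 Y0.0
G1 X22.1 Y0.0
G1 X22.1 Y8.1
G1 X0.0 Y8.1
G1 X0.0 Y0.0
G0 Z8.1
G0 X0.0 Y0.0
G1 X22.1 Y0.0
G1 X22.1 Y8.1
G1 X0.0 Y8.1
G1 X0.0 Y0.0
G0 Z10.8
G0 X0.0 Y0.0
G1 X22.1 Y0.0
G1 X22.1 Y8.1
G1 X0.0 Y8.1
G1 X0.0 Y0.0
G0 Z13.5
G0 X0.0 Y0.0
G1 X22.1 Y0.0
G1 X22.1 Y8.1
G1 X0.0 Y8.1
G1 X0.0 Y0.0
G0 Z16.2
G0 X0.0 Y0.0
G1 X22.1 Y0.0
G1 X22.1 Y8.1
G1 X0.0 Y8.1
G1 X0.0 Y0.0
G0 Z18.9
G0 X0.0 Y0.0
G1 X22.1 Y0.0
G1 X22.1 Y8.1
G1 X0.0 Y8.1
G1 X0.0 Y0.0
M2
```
solid part
  facet normal 0.0000 0.0000 -1.0000
    outer loop
      vertex 22.1 8.1 0.0
      vertex 22.1 0.0 0.0
      vertex 0.0 0.0 0.0
    endloop
  endfacet
  facet normal 0.0000 0.0000 -1.0000
    outer loop
      vertex 0.0 8.1 0.0
      vertex 22.1 8.1 0.0
      vertex 0.0 0.0 0.0
    endloop
  endfacet
  facet normal 0.0000 0.0000 1.0000
    outer loop
      vertex 0.0 0.0 18.9
      vertex 22.1 0.0 18.9
      vertex 22.1 8.1 18.9
    endloop
  endfacet
  facet normal 0.0000 0.0000 1.0000
    outer loop
      vertex 0.0 0.0 18.9
      vertex 22.1 8.1 18.9
      vertex 0.0 8.1 18.9
    endloop
  endfacet
  facet normal 0.0000 -1.0000 0.0000
    outer loop
      vertex 0.0 0.0 0.0
      vertex 22.1 0.0 0.0
      vertex 22.1 0.0 18.9
    endloop
  endfacet
  facet normal 0.0000 -1.0000 0.0000
    outer loop
      vertex 0.0 0.0 0.0
      vertex 22.1 0.0 18.9
      vertex 0.0 0.0 18.9
    endloop
  endfacet
  facet normal 0.0000 1.0000 0.0000
    outer loop
      vertex 22.1 8.1 18.9
      vertex 22.1 8.1 0.0
      vertex 0.0 8.1 0.0
    endloop
  endfacet
  facet normal 0.0000 1.0000 0.0000
    outer loop
      vertex 0.0 8.1 18.9
      vertex 22.1 8.1 18.9
      vertex 0.0 8.1 0.0
    endloop
  endfacet
  facet normal -1.0000 0.0000 0.0000
    outer loop
      vertex 0.0 8.1 18.9
      vertex 0.0 8.1 0.0
      vertex 0.0 0.0 0.0
    endloop
  endfacet
  facet normal -1.0000 0.0000 0.0000
    outer loop
      vertex 0.0 0.0 18.9
      vertex 0.0 8.1 18.9
      vertex 0.0 0.0 0.0
    endloop
  endfacet
  facet normal 1.0000 0.0000 0.0000
    outer loop
      vertex 22.1 0.0 0.0
      vertex 22.1 8.1 0.0
      vertex 22.1 8.1 18.9
    endloop
  endfacet
  facet normal 1.0000 0.0000 0.0000
    outer loop
      vertex 22.1 0.0 0.0
      vertex 22.1 8.1 18.9
      vertex 22.1 0.0 18.9
    endloop
  endfacet
endsolid part

The G0 Z moves step by Δz≈2.7 mm. Every layer's G1 loop is the same polygon, so the solid is a straight extrusion of it from z=0 to z≈18.9. Closing with flat bottom and top caps and triangulating gives 12 facets — a rectangular box, roughly 22.1 × 8.1 mm footprint and 18.9 mm tall.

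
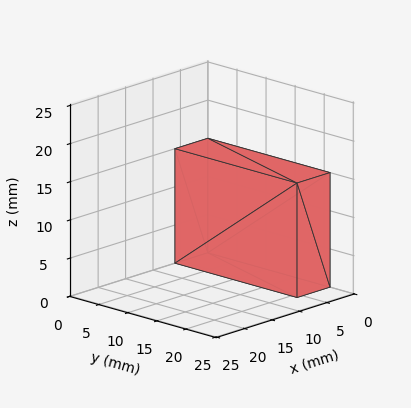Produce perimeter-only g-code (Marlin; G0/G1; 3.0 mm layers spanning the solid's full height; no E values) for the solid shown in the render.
Reading the render: the shape is a rectangular box, roughly 6 × 21 mm footprint and 15 mm tall (dimensions read to the nearest mm from the axis ticks). For the g-code, the solid's height is divided into equal slices at the stated Δz and each level perimeter traced with G1 moves after a G0 lift.

; perimeter-only toolpath
G21 ; units = mm
G90 ; absolute positioning
G28 ; home
; layer 1
G0 Z3.0
G0 X0.0 Y0.0
G1 X6.0 Y0.0
G1 X6.0 Y21.0
G1 X0.0 Y21.0
G1 X0.0 Y0.0
; layer 2
G0 Z6.0
G0 X0.0 Y0.0
G1 X6.0 Y0.0
G1 X6.0 Y21.0
G1 X0.0 Y21.0
G1 X0.0 Y0.0
; layer 3
G0 Z9.0
G0 X0.0 Y0.0
G1 X6.0 Y0.0
G1 X6.0 Y21.0
G1 X0.0 Y21.0
G1 X0.0 Y0.0
; layer 4
G0 Z12.0
G0 X0.0 Y0.0
G1 X6.0 Y0.0
G1 X6.0 Y21.0
G1 X0.0 Y21.0
G1 X0.0 Y0.0
; layer 5
G0 Z15.0
G0 X0.0 Y0.0
G1 X6.0 Y0.0
G1 X6.0 Y21.0
G1 X0.0 Y21.0
G1 X0.0 Y0.0
M2 ; end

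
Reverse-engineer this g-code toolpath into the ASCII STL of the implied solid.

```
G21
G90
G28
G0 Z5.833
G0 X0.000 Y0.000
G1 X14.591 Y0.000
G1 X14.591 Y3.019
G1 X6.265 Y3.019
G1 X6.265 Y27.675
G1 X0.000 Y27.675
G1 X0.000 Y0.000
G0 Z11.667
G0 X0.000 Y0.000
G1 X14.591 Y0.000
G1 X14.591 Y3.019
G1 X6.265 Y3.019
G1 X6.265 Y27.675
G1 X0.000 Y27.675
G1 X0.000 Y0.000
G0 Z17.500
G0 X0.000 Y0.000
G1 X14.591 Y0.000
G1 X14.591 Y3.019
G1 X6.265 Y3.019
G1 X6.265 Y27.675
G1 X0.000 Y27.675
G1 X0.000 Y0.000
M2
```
solid part
  facet normal 0.0000 0.0000 -1.0000
    outer loop
      vertex 14.591 3.019 0.000
      vertex 14.591 0.000 0.000
      vertex 0.000 0.000 0.000
    endloop
  endfacet
  facet normal 0.0000 0.0000 -1.0000
    outer loop
      vertex 6.265 3.019 0.000
      vertex 14.591 3.019 0.000
      vertex 0.000 0.000 0.000
    endloop
  endfacet
  facet normal 0.0000 0.0000 -1.0000
    outer loop
      vertex 6.265 27.675 0.000
      vertex 6.265 3.019 0.000
      vertex 0.000 0.000 0.000
    endloop
  endfacet
  facet normal 0.0000 0.0000 -1.0000
    outer loop
      vertex 0.000 27.675 0.000
      vertex 6.265 27.675 0.000
      vertex 0.000 0.000 0.000
    endloop
  endfacet
  facet normal 0.0000 0.0000 1.0000
    outer loop
      vertex 0.000 0.000 17.500
      vertex 14.591 0.000 17.500
      vertex 14.591 3.019 17.500
    endloop
  endfacet
  facet normal 0.0000 0.0000 1.0000
    outer loop
      vertex 0.000 0.000 17.500
      vertex 14.591 3.019 17.500
      vertex 6.265 3.019 17.500
    endloop
  endfacet
  facet normal 0.0000 0.0000 1.0000
    outer loop
      vertex 0.000 0.000 17.500
      vertex 6.265 3.019 17.500
      vertex 6.265 27.675 17.500
    endloop
  endfacet
  facet normal 0.0000 0.0000 1.0000
    outer loop
      vertex 0.000 0.000 17.500
      vertex 6.265 27.675 17.500
      vertex 0.000 27.675 17.500
    endloop
  endfacet
  facet normal 0.0000 -1.0000 0.0000
    outer loop
      vertex 0.000 0.000 0.000
      vertex 14.591 0.000 0.000
      vertex 14.591 0.000 17.500
    endloop
  endfacet
  facet normal 0.0000 -1.0000 0.0000
    outer loop
      vertex 0.000 0.000 0.000
      vertex 14.591 0.000 17.500
      vertex 0.000 0.000 17.500
    endloop
  endfacet
  facet normal 1.0000 0.0000 0.0000
    outer loop
      vertex 14.591 0.000 0.000
      vertex 14.591 3.019 0.000
      vertex 14.591 3.019 17.500
    endloop
  endfacet
  facet normal 1.0000 0.0000 0.0000
    outer loop
      vertex 14.591 0.000 0.000
      vertex 14.591 3.019 17.500
      vertex 14.591 0.000 17.500
    endloop
  endfacet
  facet normal 0.0000 1.0000 0.0000
    outer loop
      vertex 14.591 3.019 0.000
      vertex 6.265 3.019 0.000
      vertex 6.265 3.019 17.500
    endloop
  endfacet
  facet normal 0.0000 1.0000 0.0000
    outer loop
      vertex 14.591 3.019 0.000
      vertex 6.265 3.019 17.500
      vertex 14.591 3.019 17.500
    endloop
  endfacet
  facet normal 1.0000 0.0000 0.0000
    outer loop
      vertex 6.265 3.019 0.000
      vertex 6.265 27.675 0.000
      vertex 6.265 27.675 17.500
    endloop
  endfacet
  facet normal 1.0000 0.0000 0.0000
    outer loop
      vertex 6.265 3.019 0.000
      vertex 6.265 27.675 17.500
      vertex 6.265 3.019 17.500
    endloop
  endfacet
  facet normal 0.0000 1.0000 0.0000
    outer loop
      vertex 6.265 27.675 0.000
      vertex 0.000 27.675 0.000
      vertex 0.000 27.675 17.500
    endloop
  endfacet
  facet normal 0.0000 1.0000 0.0000
    outer loop
      vertex 6.265 27.675 0.000
      vertex 0.000 27.675 17.500
      vertex 6.265 27.675 17.500
    endloop
  endfacet
  facet normal -1.0000 0.0000 0.0000
    outer loop
      vertex 0.000 27.675 0.000
      vertex 0.000 0.000 0.000
      vertex 0.000 0.000 17.500
    endloop
  endfacet
  facet normal -1.0000 0.0000 0.0000
    outer loop
      vertex 0.000 27.675 0.000
      vertex 0.000 0.000 17.500
      vertex 0.000 27.675 17.500
    endloop
  endfacet
endsolid part

The G0 Z moves step by Δz≈5.833 mm. Every layer's G1 loop is the same polygon, so the solid is a straight extrusion of it from z=0 to z≈17.5. Closing with flat bottom and top caps and triangulating gives 20 facets — an L-shaped prism: outer 14.6 × 27.7 mm, arm thicknesses ≈ 3.02 mm (horizontal) and 6.26 mm (vertical), extruded 17.5 mm in z.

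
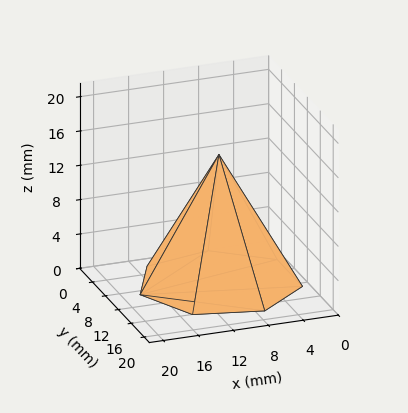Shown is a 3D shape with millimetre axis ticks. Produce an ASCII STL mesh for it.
Reading the render: the shape is a regular 7-sided pyramid, base circumscribed radius ≈ 9 mm, apex at z ≈ 15 mm (dimensions read to the nearest mm from the axis ticks). For the STL, each face is triangulated and given an outward normal.

solid part
  facet normal 0.0000 0.0000 -1.0000
    outer loop
      vertex 7.00 17.77 0.00
      vertex 14.61 16.04 0.00
      vertex 18.00 9.00 0.00
    endloop
  endfacet
  facet normal 0.0000 0.0000 -1.0000
    outer loop
      vertex 0.89 12.90 0.00
      vertex 7.00 17.77 0.00
      vertex 18.00 9.00 0.00
    endloop
  endfacet
  facet normal 0.0000 0.0000 -1.0000
    outer loop
      vertex 0.89 5.10 0.00
      vertex 0.89 12.90 0.00
      vertex 18.00 9.00 0.00
    endloop
  endfacet
  facet normal 0.0000 0.0000 -1.0000
    outer loop
      vertex 7.00 0.23 0.00
      vertex 0.89 5.10 0.00
      vertex 18.00 9.00 0.00
    endloop
  endfacet
  facet normal 0.0000 0.0000 -1.0000
    outer loop
      vertex 14.61 1.96 0.00
      vertex 7.00 0.23 0.00
      vertex 18.00 9.00 0.00
    endloop
  endfacet
  facet normal 0.7926 0.3817 0.4756
    outer loop
      vertex 18.00 9.00 0.00
      vertex 14.61 16.04 0.00
      vertex 9.00 9.00 15.00
    endloop
  endfacet
  facet normal 0.1950 0.8578 0.4755
    outer loop
      vertex 14.61 16.04 0.00
      vertex 7.00 17.77 0.00
      vertex 9.00 9.00 15.00
    endloop
  endfacet
  facet normal -0.5484 0.6880 0.4754
    outer loop
      vertex 7.00 17.77 0.00
      vertex 0.89 12.90 0.00
      vertex 9.00 9.00 15.00
    endloop
  endfacet
  facet normal -0.8797 0.0000 0.4756
    outer loop
      vertex 0.89 12.90 0.00
      vertex 0.89 5.10 0.00
      vertex 9.00 9.00 15.00
    endloop
  endfacet
  facet normal -0.5484 -0.6880 0.4754
    outer loop
      vertex 0.89 5.10 0.00
      vertex 7.00 0.23 0.00
      vertex 9.00 9.00 15.00
    endloop
  endfacet
  facet normal 0.1950 -0.8578 0.4755
    outer loop
      vertex 7.00 0.23 0.00
      vertex 14.61 1.96 0.00
      vertex 9.00 9.00 15.00
    endloop
  endfacet
  facet normal 0.7926 -0.3817 0.4756
    outer loop
      vertex 14.61 1.96 0.00
      vertex 18.00 9.00 0.00
      vertex 9.00 9.00 15.00
    endloop
  endfacet
endsolid part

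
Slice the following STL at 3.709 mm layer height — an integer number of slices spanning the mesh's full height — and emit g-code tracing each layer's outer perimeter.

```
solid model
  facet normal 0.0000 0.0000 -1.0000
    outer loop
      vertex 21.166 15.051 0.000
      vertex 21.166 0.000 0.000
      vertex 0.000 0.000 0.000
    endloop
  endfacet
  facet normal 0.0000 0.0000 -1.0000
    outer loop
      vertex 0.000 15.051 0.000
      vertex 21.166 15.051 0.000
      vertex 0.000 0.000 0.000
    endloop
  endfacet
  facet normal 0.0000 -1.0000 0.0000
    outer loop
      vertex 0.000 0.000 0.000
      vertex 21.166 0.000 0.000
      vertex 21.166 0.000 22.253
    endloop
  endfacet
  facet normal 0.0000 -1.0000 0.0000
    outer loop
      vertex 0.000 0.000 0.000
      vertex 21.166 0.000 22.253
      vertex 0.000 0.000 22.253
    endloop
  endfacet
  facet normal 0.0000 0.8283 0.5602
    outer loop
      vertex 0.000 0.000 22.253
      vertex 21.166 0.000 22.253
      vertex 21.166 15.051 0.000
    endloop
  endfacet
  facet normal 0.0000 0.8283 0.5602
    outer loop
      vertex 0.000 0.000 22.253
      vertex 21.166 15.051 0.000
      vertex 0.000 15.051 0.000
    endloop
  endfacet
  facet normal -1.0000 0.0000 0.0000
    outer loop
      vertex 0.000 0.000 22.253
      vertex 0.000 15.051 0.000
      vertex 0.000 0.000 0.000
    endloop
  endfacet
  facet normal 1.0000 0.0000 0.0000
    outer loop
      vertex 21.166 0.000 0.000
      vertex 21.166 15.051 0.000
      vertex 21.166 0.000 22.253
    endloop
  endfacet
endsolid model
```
; perimeter-only toolpath
G21 ; units = mm
G90 ; absolute positioning
G28 ; home
; layer 1
G0 Z3.709
G0 X0.000 Y0.000
G1 X21.166 Y0.000
G1 X21.166 Y12.543
G1 X0.000 Y12.543
G1 X0.000 Y0.000
; layer 2
G0 Z7.418
G0 X0.000 Y0.000
G1 X21.166 Y0.000
G1 X21.166 Y10.034
G1 X0.000 Y10.034
G1 X0.000 Y0.000
; layer 3
G0 Z11.127
G0 X0.000 Y0.000
G1 X21.166 Y0.000
G1 X21.166 Y7.526
G1 X0.000 Y7.526
G1 X0.000 Y0.000
; layer 4
G0 Z14.835
G0 X0.000 Y0.000
G1 X21.166 Y0.000
G1 X21.166 Y5.017
G1 X0.000 Y5.017
G1 X0.000 Y0.000
; layer 5
G0 Z18.544
G0 X0.000 Y0.000
G1 X21.166 Y0.000
G1 X21.166 Y2.509
G1 X0.000 Y2.509
G1 X0.000 Y0.000
M2 ; end

The solid is a wedge (ramp): 21.2 × 15.1 mm base, rising to 22.3 mm along the y=0 edge and sloping linearly to z=0 at y=15.1. Slicing at Δz = 3.709 mm — 6 equal slices spanning the solid's height, so layer i sits at z = i·h/6 — gives 5 non-empty perimeters. Each is a 4-segment closed polygon; G0 lifts to the layer z and rapids to the start vertex, then G1 traces the edges. The cross-section shrinks linearly with z (the slice at the apex is degenerate and omitted).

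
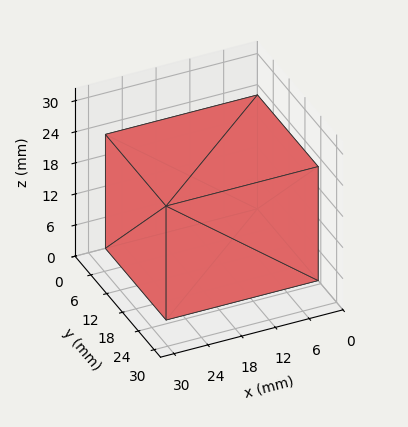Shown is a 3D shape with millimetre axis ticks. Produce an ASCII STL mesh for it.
Reading the render: the shape is a rectangular box, roughly 27 × 23 mm footprint and 22 mm tall (dimensions read to the nearest mm from the axis ticks). For the STL, each face is triangulated and given an outward normal.

solid part
  facet normal 0.0000 0.0000 -1.0000
    outer loop
      vertex 27.00 23.00 0.00
      vertex 27.00 0.00 0.00
      vertex 0.00 0.00 0.00
    endloop
  endfacet
  facet normal 0.0000 0.0000 -1.0000
    outer loop
      vertex 0.00 23.00 0.00
      vertex 27.00 23.00 0.00
      vertex 0.00 0.00 0.00
    endloop
  endfacet
  facet normal 0.0000 0.0000 1.0000
    outer loop
      vertex 0.00 0.00 22.00
      vertex 27.00 0.00 22.00
      vertex 27.00 23.00 22.00
    endloop
  endfacet
  facet normal 0.0000 0.0000 1.0000
    outer loop
      vertex 0.00 0.00 22.00
      vertex 27.00 23.00 22.00
      vertex 0.00 23.00 22.00
    endloop
  endfacet
  facet normal 0.0000 -1.0000 0.0000
    outer loop
      vertex 0.00 0.00 0.00
      vertex 27.00 0.00 0.00
      vertex 27.00 0.00 22.00
    endloop
  endfacet
  facet normal 0.0000 -1.0000 0.0000
    outer loop
      vertex 0.00 0.00 0.00
      vertex 27.00 0.00 22.00
      vertex 0.00 0.00 22.00
    endloop
  endfacet
  facet normal 0.0000 1.0000 0.0000
    outer loop
      vertex 27.00 23.00 22.00
      vertex 27.00 23.00 0.00
      vertex 0.00 23.00 0.00
    endloop
  endfacet
  facet normal 0.0000 1.0000 0.0000
    outer loop
      vertex 0.00 23.00 22.00
      vertex 27.00 23.00 22.00
      vertex 0.00 23.00 0.00
    endloop
  endfacet
  facet normal -1.0000 0.0000 0.0000
    outer loop
      vertex 0.00 23.00 22.00
      vertex 0.00 23.00 0.00
      vertex 0.00 0.00 0.00
    endloop
  endfacet
  facet normal -1.0000 0.0000 0.0000
    outer loop
      vertex 0.00 0.00 22.00
      vertex 0.00 23.00 22.00
      vertex 0.00 0.00 0.00
    endloop
  endfacet
  facet normal 1.0000 0.0000 0.0000
    outer loop
      vertex 27.00 0.00 0.00
      vertex 27.00 23.00 0.00
      vertex 27.00 23.00 22.00
    endloop
  endfacet
  facet normal 1.0000 0.0000 0.0000
    outer loop
      vertex 27.00 0.00 0.00
      vertex 27.00 23.00 22.00
      vertex 27.00 0.00 22.00
    endloop
  endfacet
endsolid part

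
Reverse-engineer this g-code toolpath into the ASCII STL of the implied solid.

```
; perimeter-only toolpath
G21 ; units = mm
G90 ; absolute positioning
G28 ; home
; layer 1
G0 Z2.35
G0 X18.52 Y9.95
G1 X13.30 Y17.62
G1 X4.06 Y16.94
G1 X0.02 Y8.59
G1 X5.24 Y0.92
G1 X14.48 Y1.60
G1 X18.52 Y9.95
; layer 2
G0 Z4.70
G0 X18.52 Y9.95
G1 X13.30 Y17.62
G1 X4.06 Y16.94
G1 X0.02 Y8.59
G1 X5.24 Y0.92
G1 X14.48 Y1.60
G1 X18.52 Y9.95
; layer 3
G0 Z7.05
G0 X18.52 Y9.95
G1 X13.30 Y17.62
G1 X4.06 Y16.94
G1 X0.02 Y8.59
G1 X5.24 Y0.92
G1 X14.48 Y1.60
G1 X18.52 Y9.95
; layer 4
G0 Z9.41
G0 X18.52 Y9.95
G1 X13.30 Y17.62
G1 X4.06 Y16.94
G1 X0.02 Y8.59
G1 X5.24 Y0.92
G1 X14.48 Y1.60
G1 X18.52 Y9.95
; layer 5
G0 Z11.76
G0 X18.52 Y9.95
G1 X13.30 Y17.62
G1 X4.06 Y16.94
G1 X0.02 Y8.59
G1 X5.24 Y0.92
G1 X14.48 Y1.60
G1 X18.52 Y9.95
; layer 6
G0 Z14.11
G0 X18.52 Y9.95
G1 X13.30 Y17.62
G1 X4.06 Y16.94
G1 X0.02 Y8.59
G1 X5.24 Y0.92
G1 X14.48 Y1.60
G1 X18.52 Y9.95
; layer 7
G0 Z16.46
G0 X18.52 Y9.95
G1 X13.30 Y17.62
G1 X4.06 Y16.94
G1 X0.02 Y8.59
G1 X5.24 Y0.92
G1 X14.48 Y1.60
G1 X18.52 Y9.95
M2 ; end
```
solid part
  facet normal 0.0000 0.0000 -1.0000
    outer loop
      vertex 4.06 16.94 0.00
      vertex 13.30 17.62 0.00
      vertex 18.52 9.95 0.00
    endloop
  endfacet
  facet normal 0.0000 0.0000 -1.0000
    outer loop
      vertex 0.02 8.59 0.00
      vertex 4.06 16.94 0.00
      vertex 18.52 9.95 0.00
    endloop
  endfacet
  facet normal 0.0000 0.0000 -1.0000
    outer loop
      vertex 5.24 0.92 0.00
      vertex 0.02 8.59 0.00
      vertex 18.52 9.95 0.00
    endloop
  endfacet
  facet normal 0.0000 0.0000 -1.0000
    outer loop
      vertex 14.48 1.60 0.00
      vertex 5.24 0.92 0.00
      vertex 18.52 9.95 0.00
    endloop
  endfacet
  facet normal 0.0000 0.0000 1.0000
    outer loop
      vertex 18.52 9.95 16.46
      vertex 13.30 17.62 16.46
      vertex 4.06 16.94 16.46
    endloop
  endfacet
  facet normal 0.0000 0.0000 1.0000
    outer loop
      vertex 18.52 9.95 16.46
      vertex 4.06 16.94 16.46
      vertex 0.02 8.59 16.46
    endloop
  endfacet
  facet normal 0.0000 0.0000 1.0000
    outer loop
      vertex 18.52 9.95 16.46
      vertex 0.02 8.59 16.46
      vertex 5.24 0.92 16.46
    endloop
  endfacet
  facet normal 0.0000 0.0000 1.0000
    outer loop
      vertex 18.52 9.95 16.46
      vertex 5.24 0.92 16.46
      vertex 14.48 1.60 16.46
    endloop
  endfacet
  facet normal 0.8267 0.5626 0.0000
    outer loop
      vertex 18.52 9.95 0.00
      vertex 13.30 17.62 0.00
      vertex 13.30 17.62 16.46
    endloop
  endfacet
  facet normal 0.8267 0.5626 0.0000
    outer loop
      vertex 18.52 9.95 0.00
      vertex 13.30 17.62 16.46
      vertex 18.52 9.95 16.46
    endloop
  endfacet
  facet normal -0.0734 0.9973 0.0000
    outer loop
      vertex 13.30 17.62 0.00
      vertex 4.06 16.94 0.00
      vertex 4.06 16.94 16.46
    endloop
  endfacet
  facet normal -0.0734 0.9973 0.0000
    outer loop
      vertex 13.30 17.62 0.00
      vertex 4.06 16.94 16.46
      vertex 13.30 17.62 16.46
    endloop
  endfacet
  facet normal -0.9002 0.4355 0.0000
    outer loop
      vertex 4.06 16.94 0.00
      vertex 0.02 8.59 0.00
      vertex 0.02 8.59 16.46
    endloop
  endfacet
  facet normal -0.9002 0.4355 0.0000
    outer loop
      vertex 4.06 16.94 0.00
      vertex 0.02 8.59 16.46
      vertex 4.06 16.94 16.46
    endloop
  endfacet
  facet normal -0.8267 -0.5626 0.0000
    outer loop
      vertex 0.02 8.59 0.00
      vertex 5.24 0.92 0.00
      vertex 5.24 0.92 16.46
    endloop
  endfacet
  facet normal -0.8267 -0.5626 0.0000
    outer loop
      vertex 0.02 8.59 0.00
      vertex 5.24 0.92 16.46
      vertex 0.02 8.59 16.46
    endloop
  endfacet
  facet normal 0.0734 -0.9973 0.0000
    outer loop
      vertex 5.24 0.92 0.00
      vertex 14.48 1.60 0.00
      vertex 14.48 1.60 16.46
    endloop
  endfacet
  facet normal 0.0734 -0.9973 0.0000
    outer loop
      vertex 5.24 0.92 0.00
      vertex 14.48 1.60 16.46
      vertex 5.24 0.92 16.46
    endloop
  endfacet
  facet normal 0.9002 -0.4355 0.0000
    outer loop
      vertex 14.48 1.60 0.00
      vertex 18.52 9.95 0.00
      vertex 18.52 9.95 16.46
    endloop
  endfacet
  facet normal 0.9002 -0.4355 0.0000
    outer loop
      vertex 14.48 1.60 0.00
      vertex 18.52 9.95 16.46
      vertex 14.48 1.60 16.46
    endloop
  endfacet
endsolid part

The G0 Z moves step by Δz≈2.35 mm. Every layer's G1 loop is the same polygon, so the solid is a straight extrusion of it from z=0 to z≈16.5. Closing with flat bottom and top caps and triangulating gives 20 facets — a regular 6-sided prism (a cylinder approximated with 6 flat sides), circumscribed radius ≈ 9.27 mm, height ≈ 16.5 mm.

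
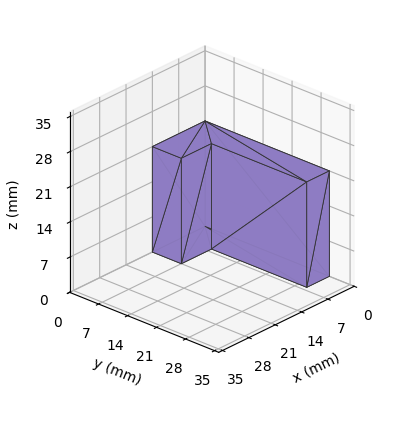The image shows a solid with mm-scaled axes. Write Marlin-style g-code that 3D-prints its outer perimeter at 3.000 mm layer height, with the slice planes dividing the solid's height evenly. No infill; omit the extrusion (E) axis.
Reading the render: the shape is an L-shaped prism: outer 14 × 30 mm, arm thicknesses ≈ 7 mm (horizontal) and 6 mm (vertical), extruded 21 mm in z (dimensions read to the nearest mm from the axis ticks). For the g-code, the solid's height is divided into equal slices at the stated Δz and each level perimeter traced with G1 moves after a G0 lift.

; perimeter-only toolpath
G21 ; units = mm
G90 ; absolute positioning
G28 ; home
; layer 1
G0 Z3.000
G0 X0.000 Y0.000
G1 X14.000 Y0.000
G1 X14.000 Y7.000
G1 X6.000 Y7.000
G1 X6.000 Y30.000
G1 X0.000 Y30.000
G1 X0.000 Y0.000
; layer 2
G0 Z6.000
G0 X0.000 Y0.000
G1 X14.000 Y0.000
G1 X14.000 Y7.000
G1 X6.000 Y7.000
G1 X6.000 Y30.000
G1 X0.000 Y30.000
G1 X0.000 Y0.000
; layer 3
G0 Z9.000
G0 X0.000 Y0.000
G1 X14.000 Y0.000
G1 X14.000 Y7.000
G1 X6.000 Y7.000
G1 X6.000 Y30.000
G1 X0.000 Y30.000
G1 X0.000 Y0.000
; layer 4
G0 Z12.000
G0 X0.000 Y0.000
G1 X14.000 Y0.000
G1 X14.000 Y7.000
G1 X6.000 Y7.000
G1 X6.000 Y30.000
G1 X0.000 Y30.000
G1 X0.000 Y0.000
; layer 5
G0 Z15.000
G0 X0.000 Y0.000
G1 X14.000 Y0.000
G1 X14.000 Y7.000
G1 X6.000 Y7.000
G1 X6.000 Y30.000
G1 X0.000 Y30.000
G1 X0.000 Y0.000
; layer 6
G0 Z18.000
G0 X0.000 Y0.000
G1 X14.000 Y0.000
G1 X14.000 Y7.000
G1 X6.000 Y7.000
G1 X6.000 Y30.000
G1 X0.000 Y30.000
G1 X0.000 Y0.000
; layer 7
G0 Z21.000
G0 X0.000 Y0.000
G1 X14.000 Y0.000
G1 X14.000 Y7.000
G1 X6.000 Y7.000
G1 X6.000 Y30.000
G1 X0.000 Y30.000
G1 X0.000 Y0.000
M2 ; end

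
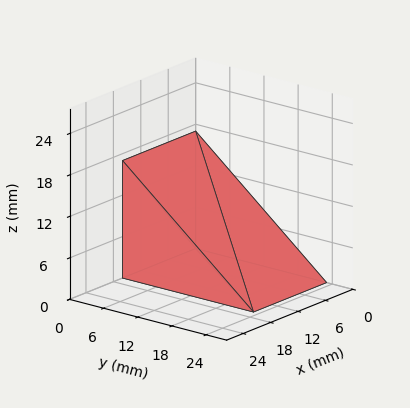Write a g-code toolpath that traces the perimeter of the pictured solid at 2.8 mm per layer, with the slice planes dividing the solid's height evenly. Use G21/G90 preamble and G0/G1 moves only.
Reading the render: the shape is a wedge (ramp): 16 × 23 mm base, rising to 17 mm along the y=0 edge and sloping linearly to z=0 at y=23 (dimensions read to the nearest mm from the axis ticks). For the g-code, the solid's height is divided into equal slices at the stated Δz and each level perimeter traced with G1 moves after a G0 lift.

; perimeter-only toolpath
G21 ; units = mm
G90 ; absolute positioning
G28 ; home
; layer 1
G0 Z2.8
G0 X0.0 Y0.0
G1 X16.0 Y0.0
G1 X16.0 Y19.2
G1 X0.0 Y19.2
G1 X0.0 Y0.0
; layer 2
G0 Z5.7
G0 X0.0 Y0.0
G1 X16.0 Y0.0
G1 X16.0 Y15.3
G1 X0.0 Y15.3
G1 X0.0 Y0.0
; layer 3
G0 Z8.5
G0 X0.0 Y0.0
G1 X16.0 Y0.0
G1 X16.0 Y11.5
G1 X0.0 Y11.5
G1 X0.0 Y0.0
; layer 4
G0 Z11.3
G0 X0.0 Y0.0
G1 X16.0 Y0.0
G1 X16.0 Y7.7
G1 X0.0 Y7.7
G1 X0.0 Y0.0
; layer 5
G0 Z14.2
G0 X0.0 Y0.0
G1 X16.0 Y0.0
G1 X16.0 Y3.8
G1 X0.0 Y3.8
G1 X0.0 Y0.0
M2 ; end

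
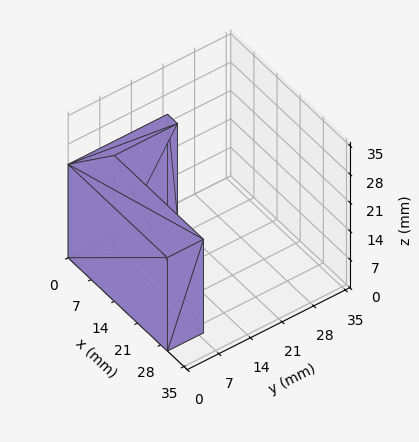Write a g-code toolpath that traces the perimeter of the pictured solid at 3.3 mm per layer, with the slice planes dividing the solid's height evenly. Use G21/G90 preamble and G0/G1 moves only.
Reading the render: the shape is an L-shaped prism: outer 30 × 22 mm, arm thicknesses ≈ 8 mm (horizontal) and 3 mm (vertical), extruded 23 mm in z (dimensions read to the nearest mm from the axis ticks). For the g-code, the solid's height is divided into equal slices at the stated Δz and each level perimeter traced with G1 moves after a G0 lift.

; perimeter-only toolpath
G21 ; units = mm
G90 ; absolute positioning
G28 ; home
; layer 1
G0 Z3.3
G0 X0.0 Y0.0
G1 X30.0 Y0.0
G1 X30.0 Y8.0
G1 X3.0 Y8.0
G1 X3.0 Y22.0
G1 X0.0 Y22.0
G1 X0.0 Y0.0
; layer 2
G0 Z6.6
G0 X0.0 Y0.0
G1 X30.0 Y0.0
G1 X30.0 Y8.0
G1 X3.0 Y8.0
G1 X3.0 Y22.0
G1 X0.0 Y22.0
G1 X0.0 Y0.0
; layer 3
G0 Z9.9
G0 X0.0 Y0.0
G1 X30.0 Y0.0
G1 X30.0 Y8.0
G1 X3.0 Y8.0
G1 X3.0 Y22.0
G1 X0.0 Y22.0
G1 X0.0 Y0.0
; layer 4
G0 Z13.1
G0 X0.0 Y0.0
G1 X30.0 Y0.0
G1 X30.0 Y8.0
G1 X3.0 Y8.0
G1 X3.0 Y22.0
G1 X0.0 Y22.0
G1 X0.0 Y0.0
; layer 5
G0 Z16.4
G0 X0.0 Y0.0
G1 X30.0 Y0.0
G1 X30.0 Y8.0
G1 X3.0 Y8.0
G1 X3.0 Y22.0
G1 X0.0 Y22.0
G1 X0.0 Y0.0
; layer 6
G0 Z19.7
G0 X0.0 Y0.0
G1 X30.0 Y0.0
G1 X30.0 Y8.0
G1 X3.0 Y8.0
G1 X3.0 Y22.0
G1 X0.0 Y22.0
G1 X0.0 Y0.0
; layer 7
G0 Z23.0
G0 X0.0 Y0.0
G1 X30.0 Y0.0
G1 X30.0 Y8.0
G1 X3.0 Y8.0
G1 X3.0 Y22.0
G1 X0.0 Y22.0
G1 X0.0 Y0.0
M2 ; end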